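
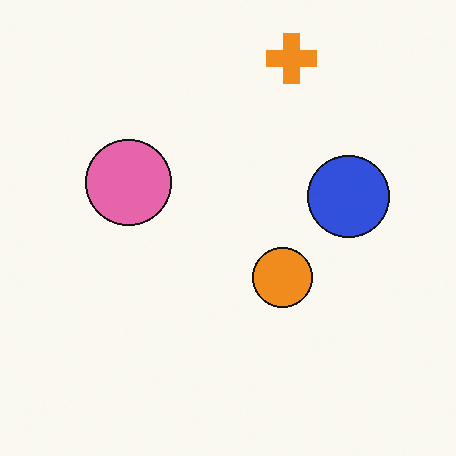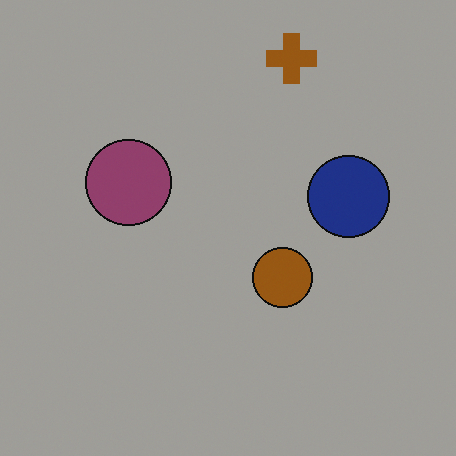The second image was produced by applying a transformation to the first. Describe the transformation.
It was substantially darkened.

Every pixel — background and shapes alike — is uniformly darkened.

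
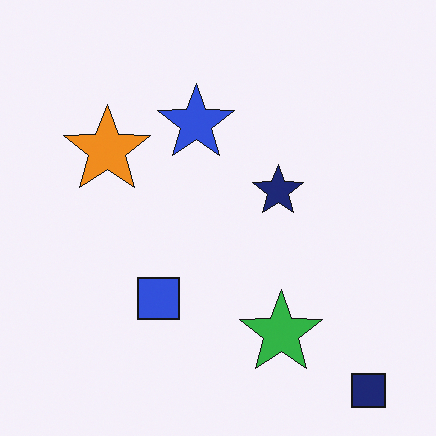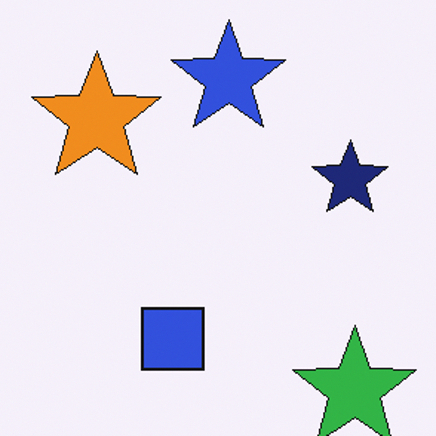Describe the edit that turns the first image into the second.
The second image is the first cropped slightly and scaled back up.

The visible shapes are larger and the field of view is narrower; shapes near the original edges may be partly or wholly outside the frame — a crop-and-rescale.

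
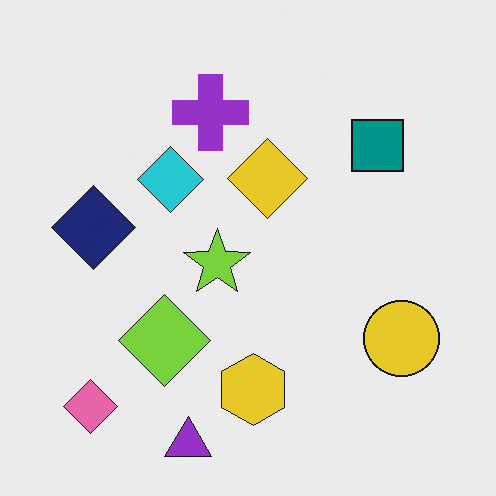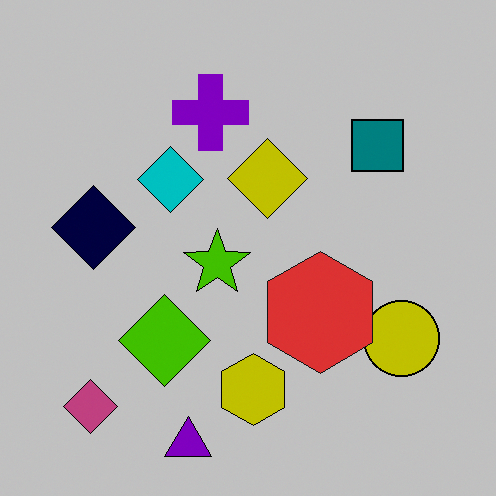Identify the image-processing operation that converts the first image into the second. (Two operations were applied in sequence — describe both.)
The transformation is: aggressively posterized, then overlaid with an additional red hexagon.

Each flat color has snapped to a coarser quantized level — most visibly, the near-white background has dropped to a flat grey. A red hexagon appears in the second image that is absent from the first.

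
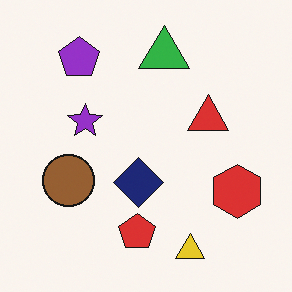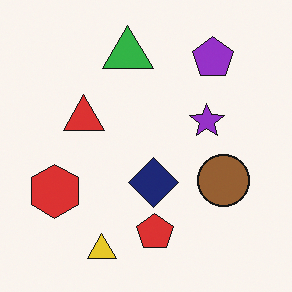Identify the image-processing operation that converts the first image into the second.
The second image is the first flipped horizontally (left ↔ right).

The red hexagon is in the right of the first image and the left of the second — shapes on opposite sides of the vertical midline have swapped in a mirror flip.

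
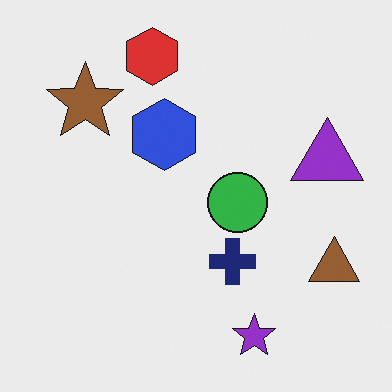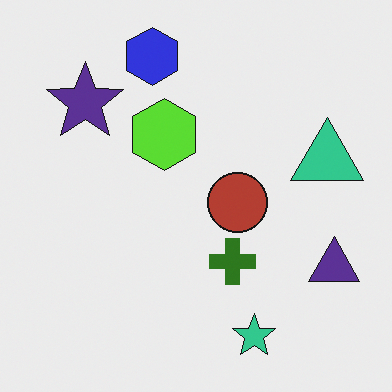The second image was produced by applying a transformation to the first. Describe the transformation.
This is the original image hue-shifted through roughly half the color wheel.

Every shape's color has rotated by the same amount around the hue wheel — a uniform hue shift.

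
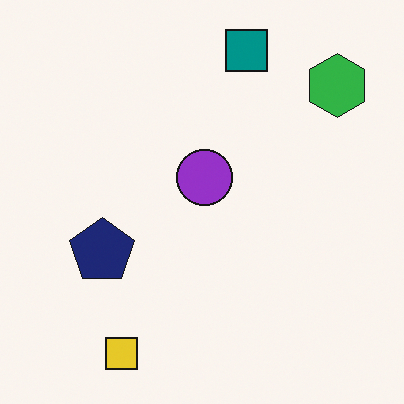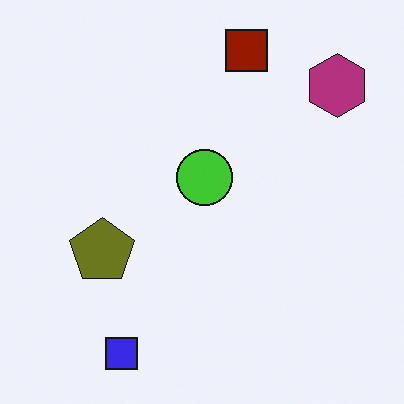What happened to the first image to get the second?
This is the original image hue-shifted through roughly half the color wheel.

Every shape's color has rotated by the same amount around the hue wheel — a uniform hue shift.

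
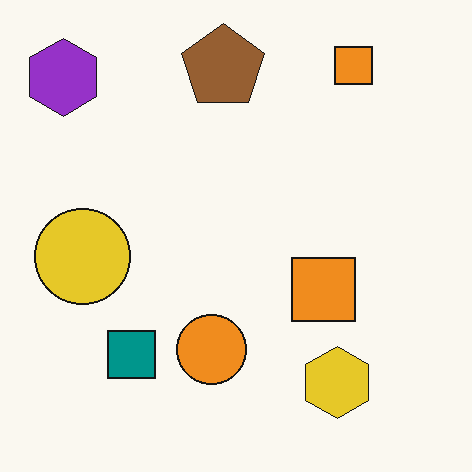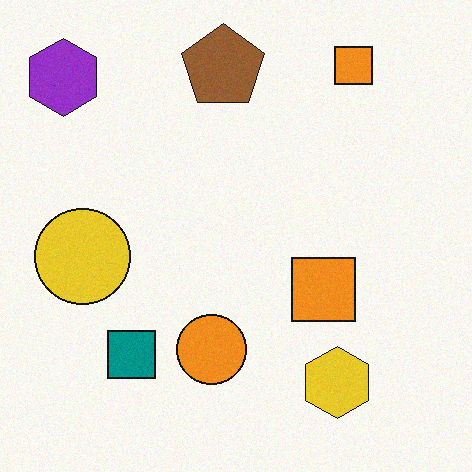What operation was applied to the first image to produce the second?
The transformation is: degraded with light additive noise.

Random speckle covers the whole image, including the flat background.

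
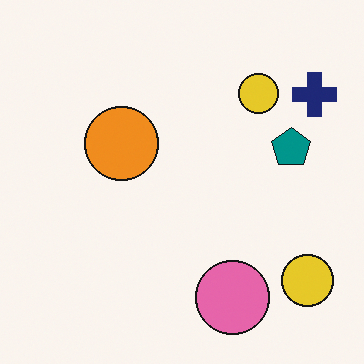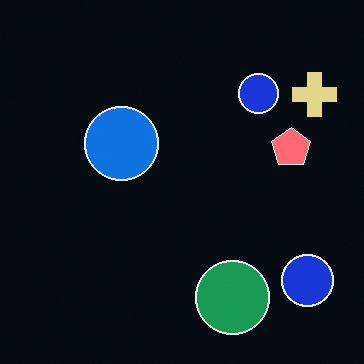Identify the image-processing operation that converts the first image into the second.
The second image is the first color-inverted (negative).

The light background has become dark and every shape's color is its complement — a photographic negative.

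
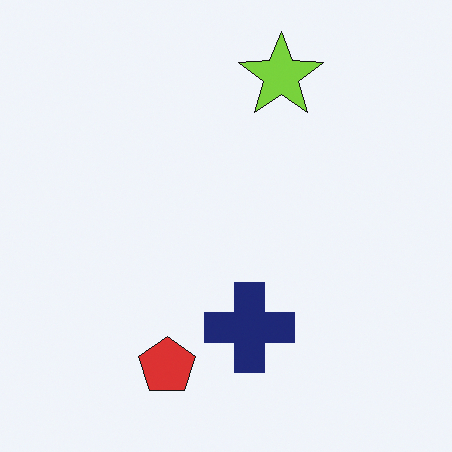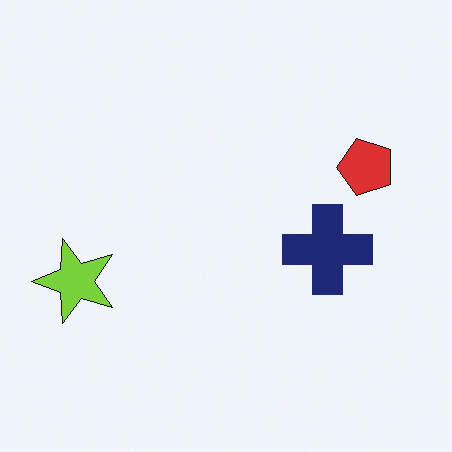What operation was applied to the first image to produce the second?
The transformation is: transposed (reflected across the top-left ↔ bottom-right diagonal).

Shapes have swapped their row and column positions — what was in the top-right is now in the bottom-left — a diagonal reflection.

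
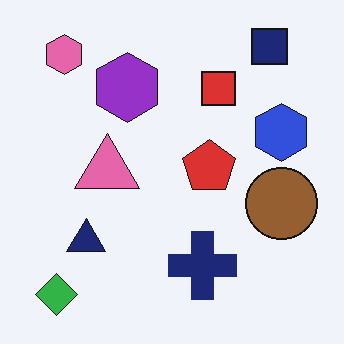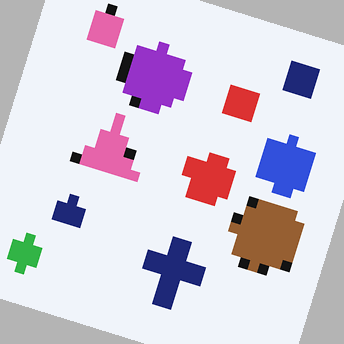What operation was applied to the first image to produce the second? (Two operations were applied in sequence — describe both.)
The second image is the first coarsely pixelated, then rotated clockwise by a moderate amount.

Shapes are reduced to large square blocks; fine edges and outlines are lost — a downscale-then-upscale (mosaic) effect. Every shape is tilted by the same angle and the image corners show triangular fill wedges — a whole-image rotation by a non-right angle.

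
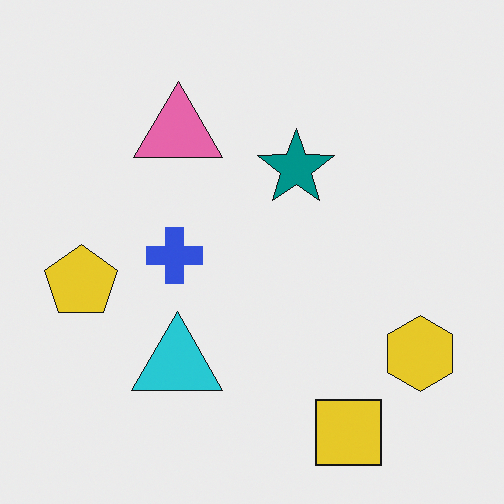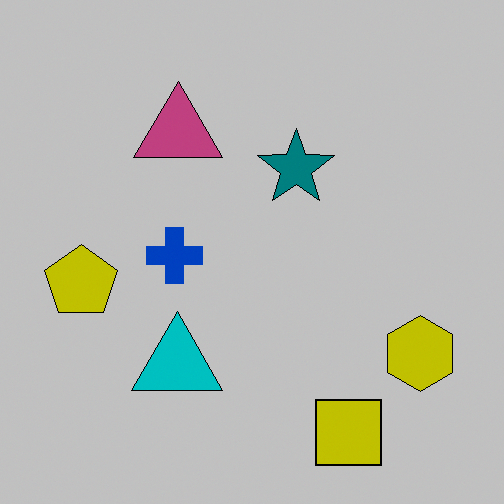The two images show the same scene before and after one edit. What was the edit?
The second image is the first aggressively posterized.

Each flat color has snapped to a coarser quantized level — most visibly, the near-white background has dropped to a flat grey.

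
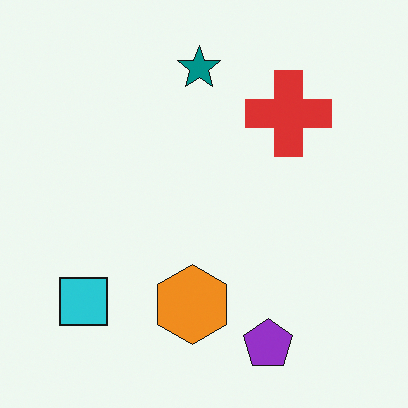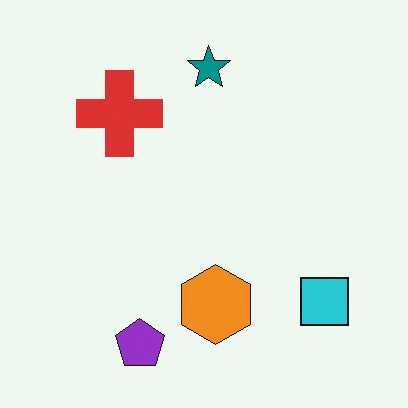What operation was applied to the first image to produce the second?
The transformation is: flipped horizontally (left ↔ right).

The cyan square is in the bottom-left of the first image and the bottom-right of the second — shapes on opposite sides of the vertical midline have swapped in a mirror flip.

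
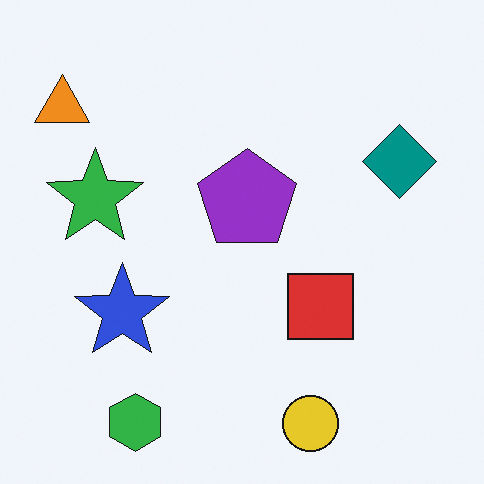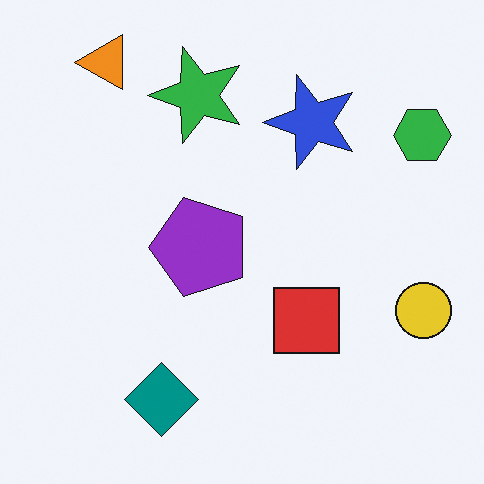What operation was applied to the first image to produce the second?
It was transposed (reflected across the top-left ↔ bottom-right diagonal).

Shapes have swapped their row and column positions — what was in the top-right is now in the bottom-left — a diagonal reflection.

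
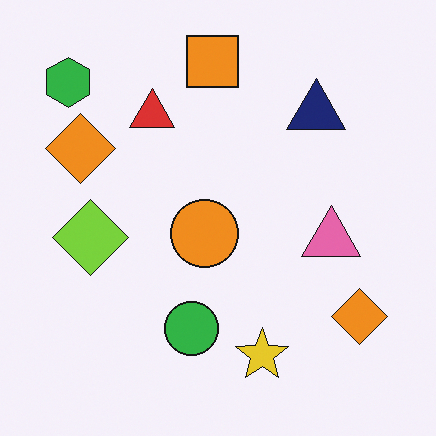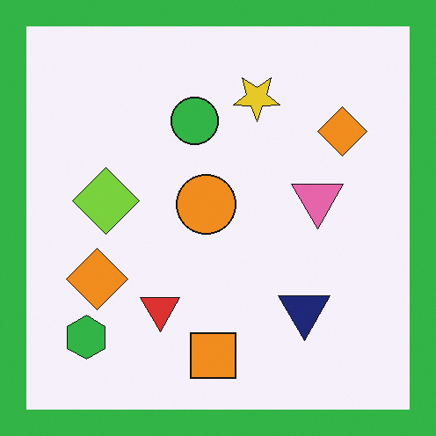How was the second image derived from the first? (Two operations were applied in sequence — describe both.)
The transformation is: flipped vertically (top ↔ bottom), then framed with a green border.

The orange square is in the top of the first image and the bottom of the second — shapes on opposite sides of the horizontal midline have swapped in a mirror flip. A solid green frame runs around the edge of the second image, with the content slightly shrunk inside it.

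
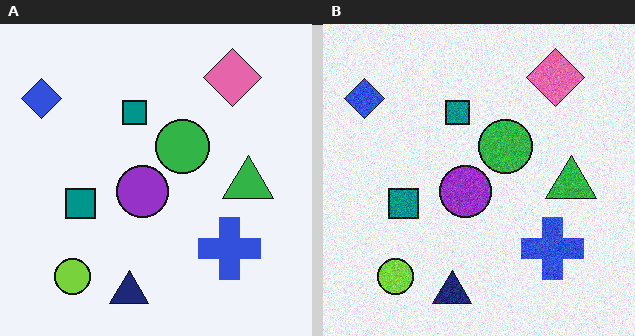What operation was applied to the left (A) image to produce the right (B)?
It was degraded with moderate additive noise.

Random speckle covers the whole image, including the flat background.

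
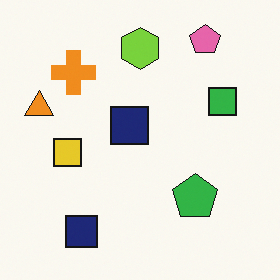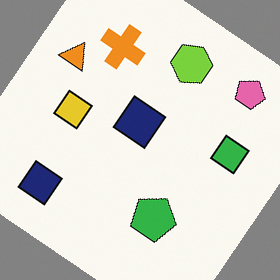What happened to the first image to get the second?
This is the original image rotated clockwise by a large amount — several tens of degrees.

Every shape is tilted by the same angle and the image corners show triangular fill wedges — a whole-image rotation by a non-right angle.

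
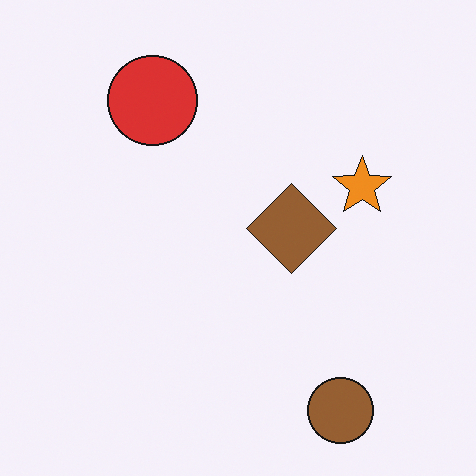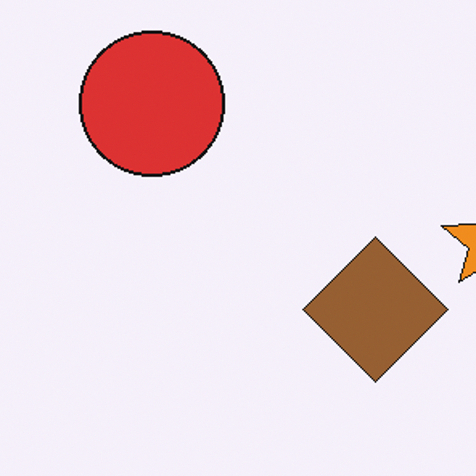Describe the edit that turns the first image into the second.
This is the original image cropped to a modestly smaller region and rescaled.

The visible shapes are larger and the field of view is narrower; shapes near the original edges may be partly or wholly outside the frame — a crop-and-rescale.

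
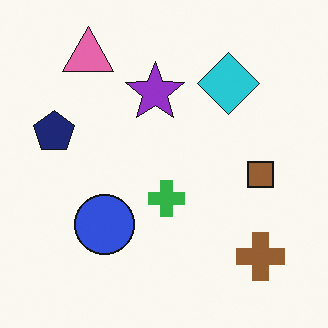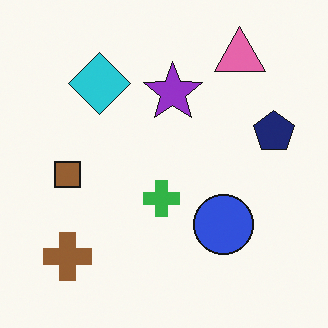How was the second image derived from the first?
The image was flipped horizontally (left ↔ right).

The navy pentagon is in the left of the first image and the right of the second — shapes on opposite sides of the vertical midline have swapped in a mirror flip.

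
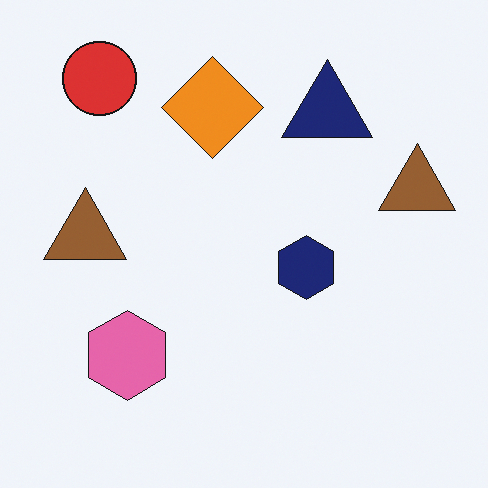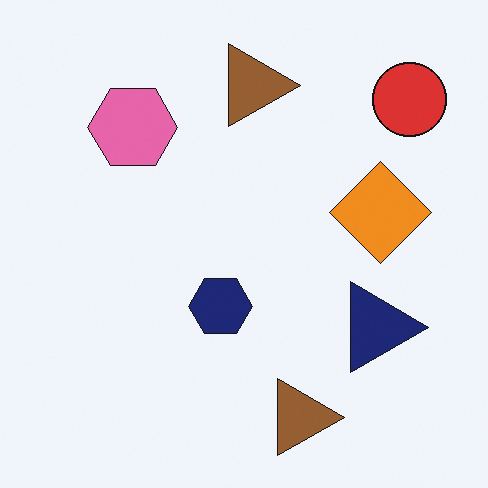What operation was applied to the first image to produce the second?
It was rotated 90° clockwise.

The red circle sits in the top-left of the first image and the top-right of the second — consistent with a whole-image 90° clockwise rotation.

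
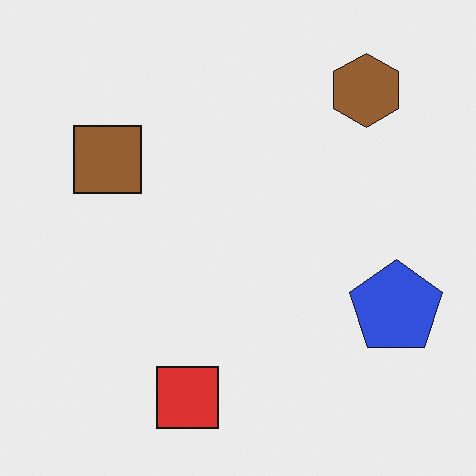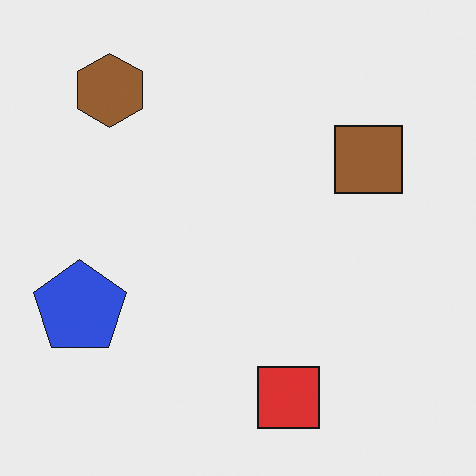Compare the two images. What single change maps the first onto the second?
It was flipped horizontally (left ↔ right).

The blue pentagon is in the right of the first image and the left of the second — shapes on opposite sides of the vertical midline have swapped in a mirror flip.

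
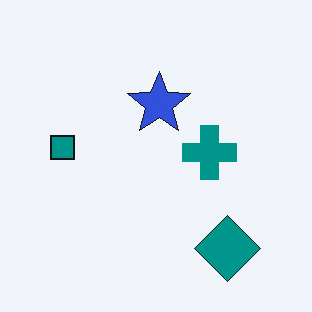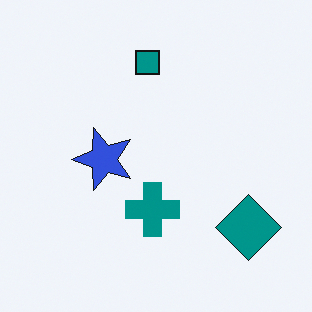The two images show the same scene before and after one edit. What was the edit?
It was transposed (reflected across the top-left ↔ bottom-right diagonal).

Shapes have swapped their row and column positions — what was in the top-right is now in the bottom-left — a diagonal reflection.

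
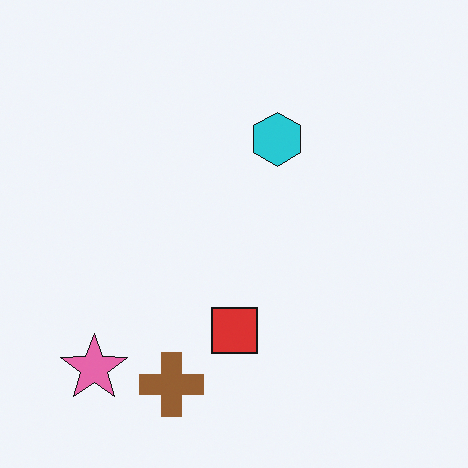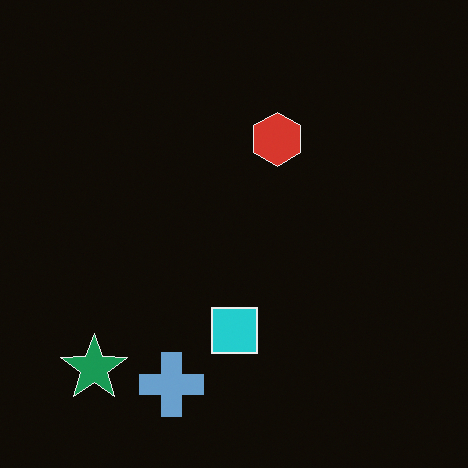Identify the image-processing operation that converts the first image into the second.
The second image is the first color-inverted (negative).

The light background has become dark and every shape's color is its complement — a photographic negative.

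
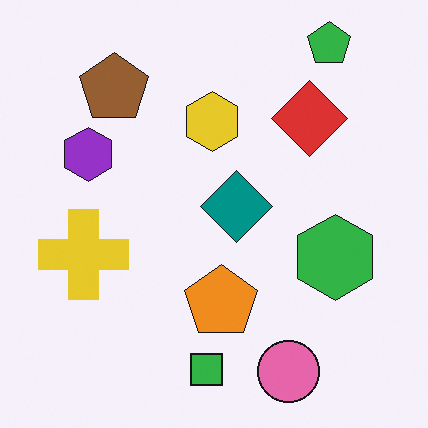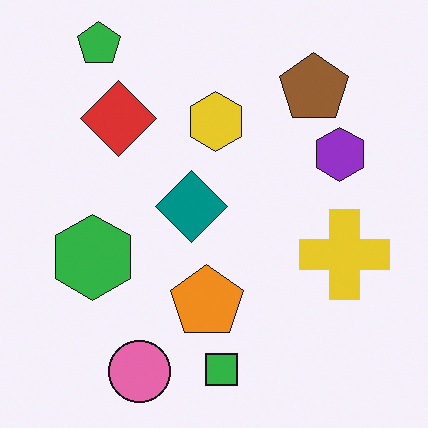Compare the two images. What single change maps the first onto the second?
The second image is the first flipped horizontally (left ↔ right).

The yellow cross is in the left of the first image and the right of the second — shapes on opposite sides of the vertical midline have swapped in a mirror flip.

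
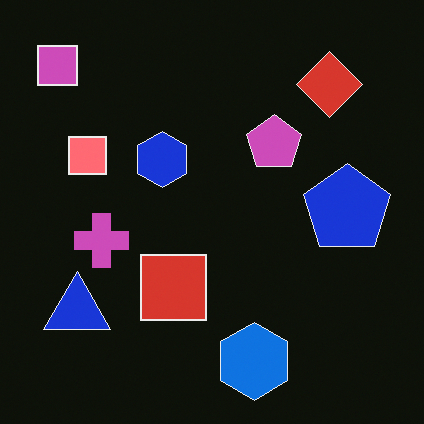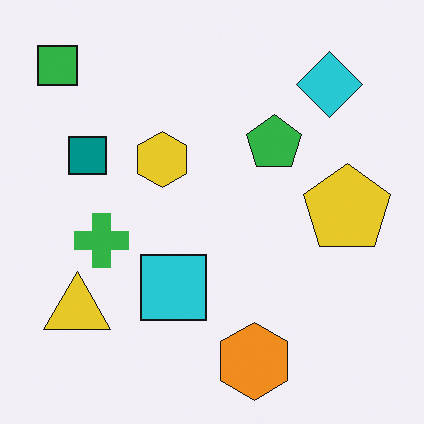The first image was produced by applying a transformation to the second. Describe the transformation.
The transformation is: color-inverted (negative).

The light background has become dark and every shape's color is its complement — a photographic negative.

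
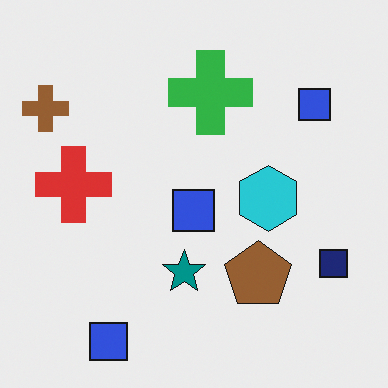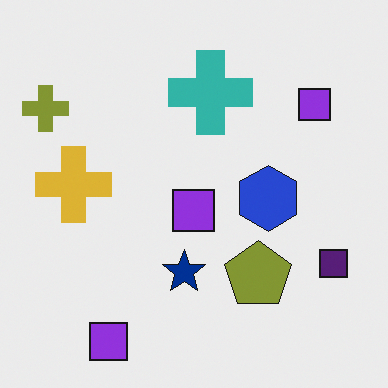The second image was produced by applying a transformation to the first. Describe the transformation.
The image was hue-shifted by a small amount.

Every shape's color has rotated by the same amount around the hue wheel — a uniform hue shift.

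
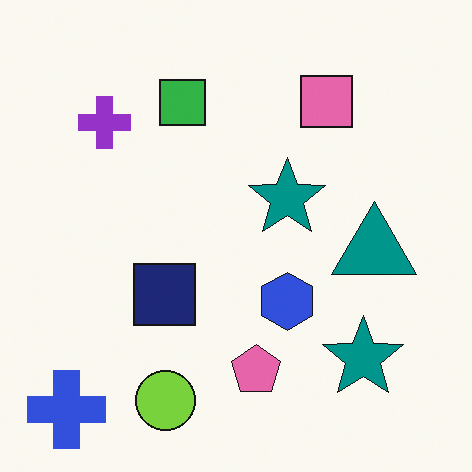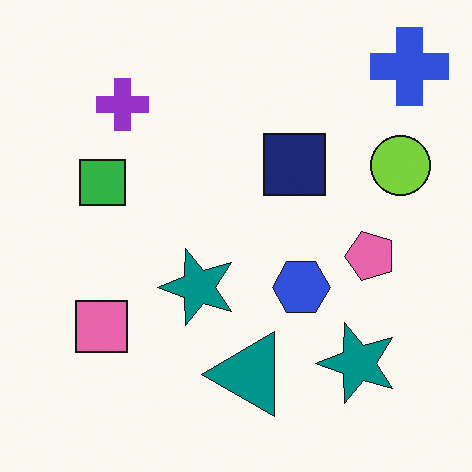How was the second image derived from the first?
The image was transposed (reflected across the top-left ↔ bottom-right diagonal).

Shapes have swapped their row and column positions — what was in the top-right is now in the bottom-left — a diagonal reflection.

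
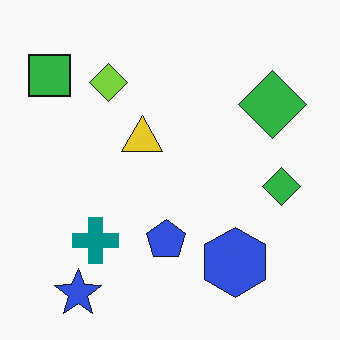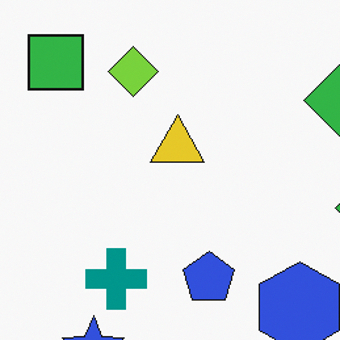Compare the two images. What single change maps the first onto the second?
It was cropped slightly and scaled back up.

The visible shapes are larger and the field of view is narrower; shapes near the original edges may be partly or wholly outside the frame — a crop-and-rescale.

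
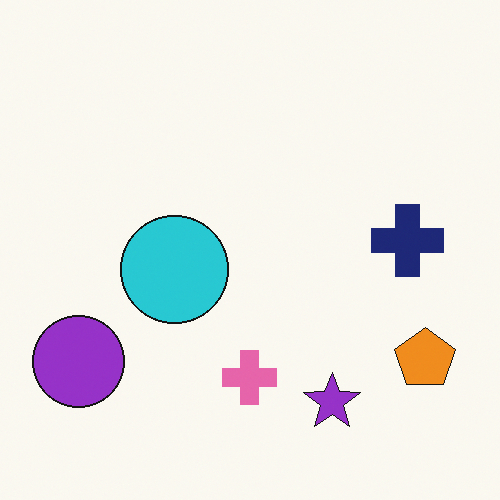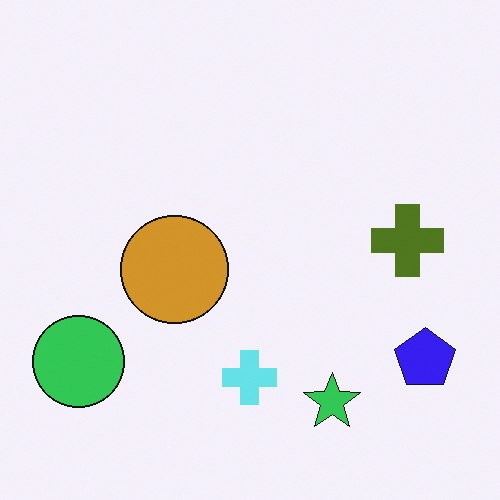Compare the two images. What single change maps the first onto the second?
The image was hue-shifted through roughly half the color wheel.

Every shape's color has rotated by the same amount around the hue wheel — a uniform hue shift.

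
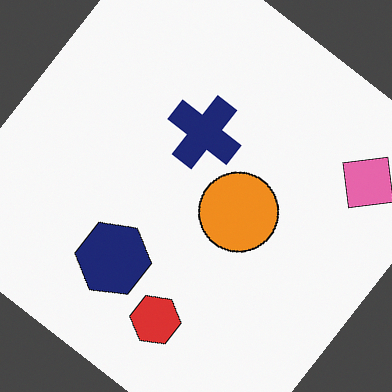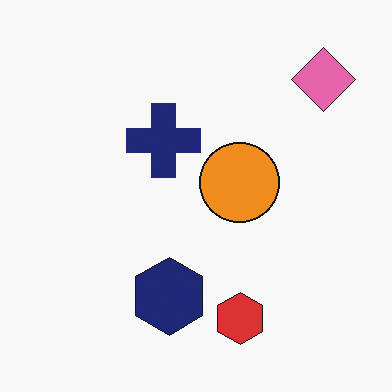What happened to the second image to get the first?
Rotated clockwise by a large amount — several tens of degrees.

Every shape is tilted by the same angle and the image corners show triangular fill wedges — a whole-image rotation by a non-right angle.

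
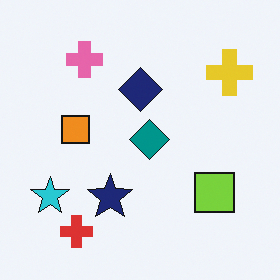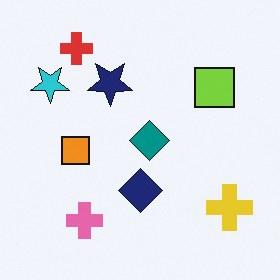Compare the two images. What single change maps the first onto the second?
The transformation is: flipped vertically (top ↔ bottom).

The red cross is in the bottom-left of the first image and the top-left of the second — shapes on opposite sides of the horizontal midline have swapped in a mirror flip.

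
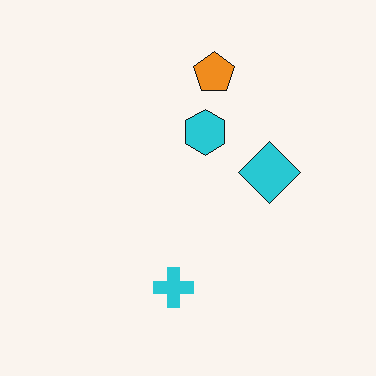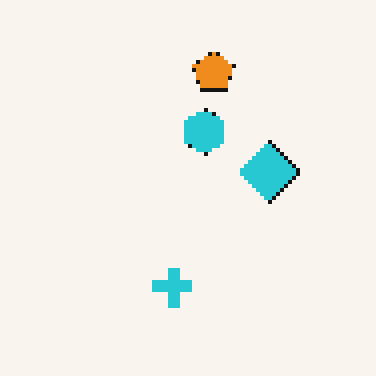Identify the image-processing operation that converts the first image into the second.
This is the original image mildly pixelated.

Shapes are reduced to large square blocks; fine edges and outlines are lost — a downscale-then-upscale (mosaic) effect.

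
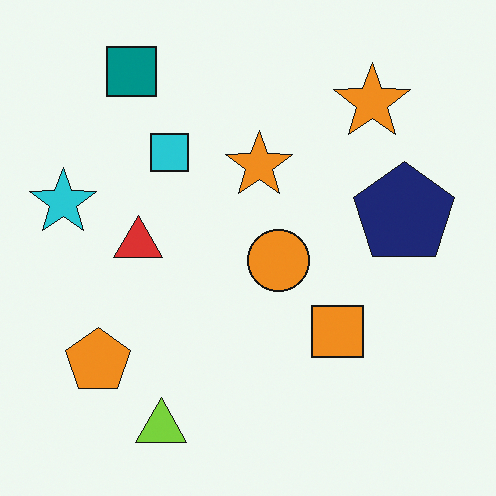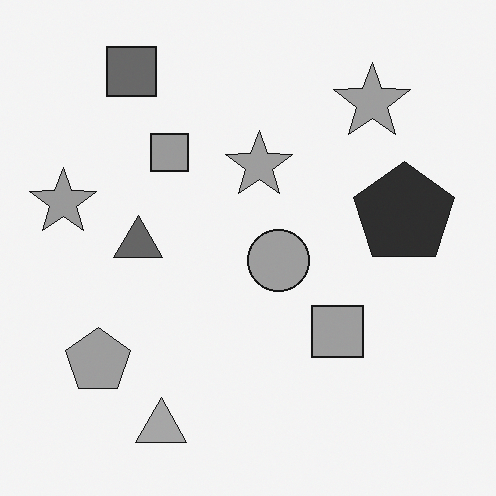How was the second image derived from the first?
The image was converted to grayscale.

All color is removed — every shape is now a shade of grey.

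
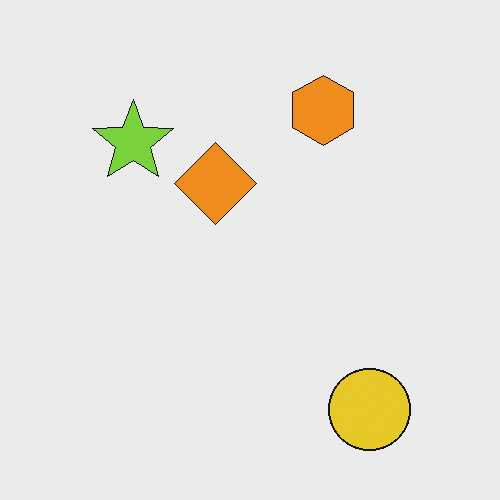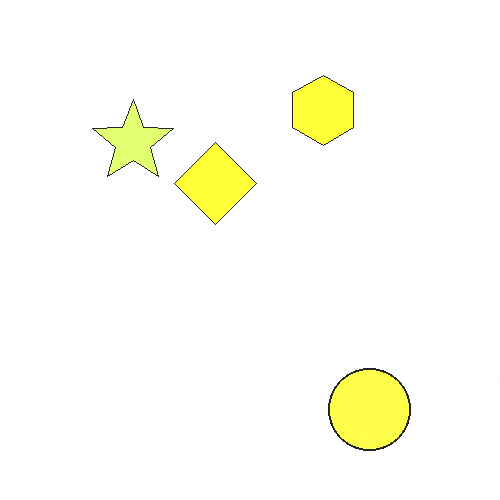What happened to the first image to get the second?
It was noticeably brightened.

Every pixel — background and shapes alike — is uniformly brightened.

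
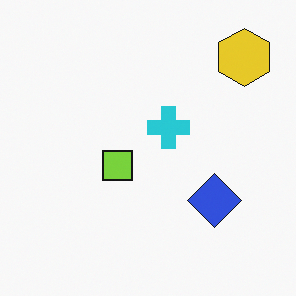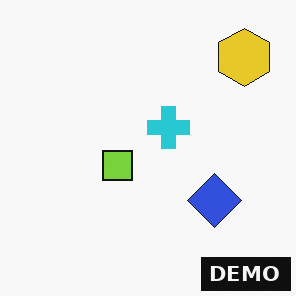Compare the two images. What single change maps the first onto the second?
It was watermarked with the text "DEMO" in the lower-right corner.

A dark label reading "DEMO" appears in the lower-right corner.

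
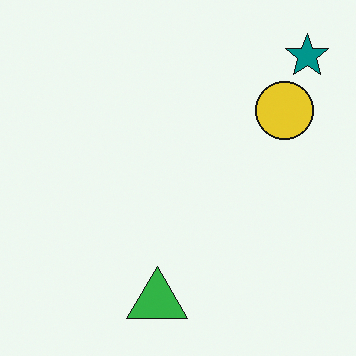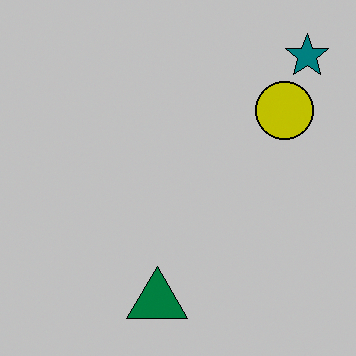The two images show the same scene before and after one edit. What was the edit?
The second image is the first aggressively posterized.

Each flat color has snapped to a coarser quantized level — most visibly, the near-white background has dropped to a flat grey.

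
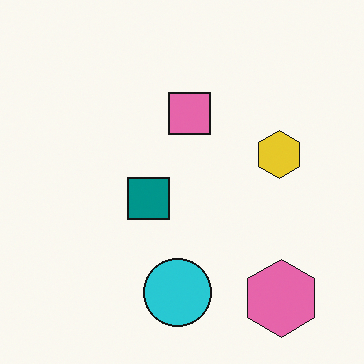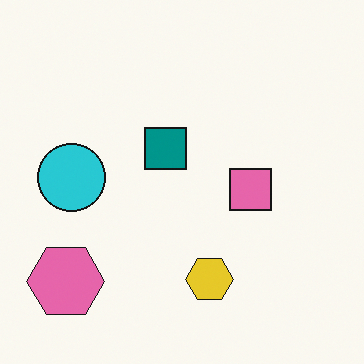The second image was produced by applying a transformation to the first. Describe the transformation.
It was rotated 90° clockwise.

The pink hexagon sits in the bottom-right of the first image and the bottom-left of the second — consistent with a whole-image 90° clockwise rotation.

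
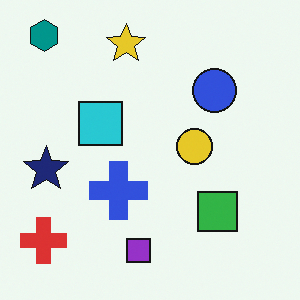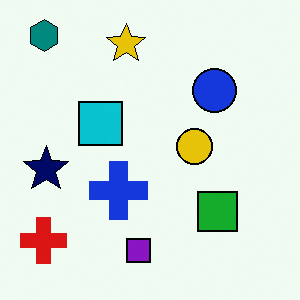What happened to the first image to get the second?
The image was given slightly increased contrast.

Tones are pushed away from mid-grey across the whole image — a global contrast change.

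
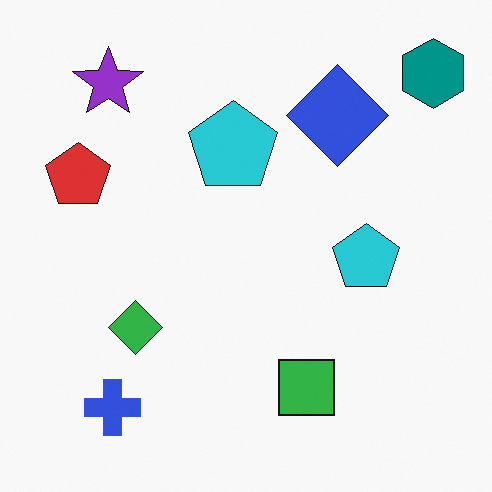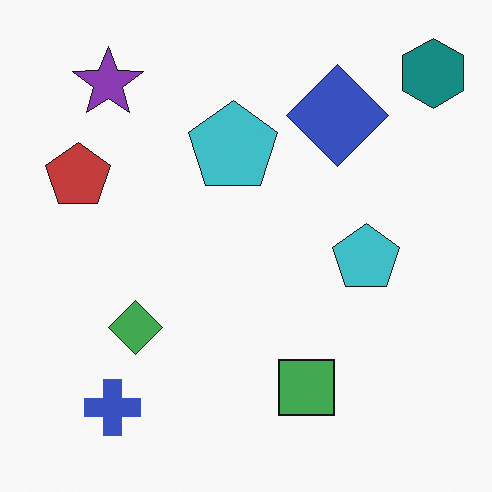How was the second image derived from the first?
The second image is the first slightly desaturated.

All colors are more muted and greyish — a global saturation change.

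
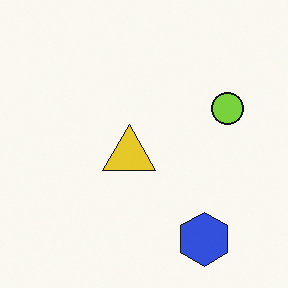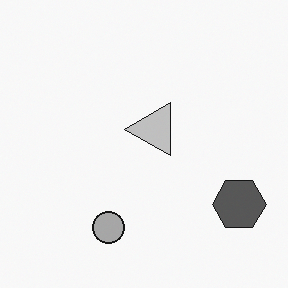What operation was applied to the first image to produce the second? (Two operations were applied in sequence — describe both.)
Converted to grayscale, then transposed (reflected across the top-left ↔ bottom-right diagonal).

All color is removed — every shape is now a shade of grey. Shapes have swapped their row and column positions — what was in the top-right is now in the bottom-left — a diagonal reflection.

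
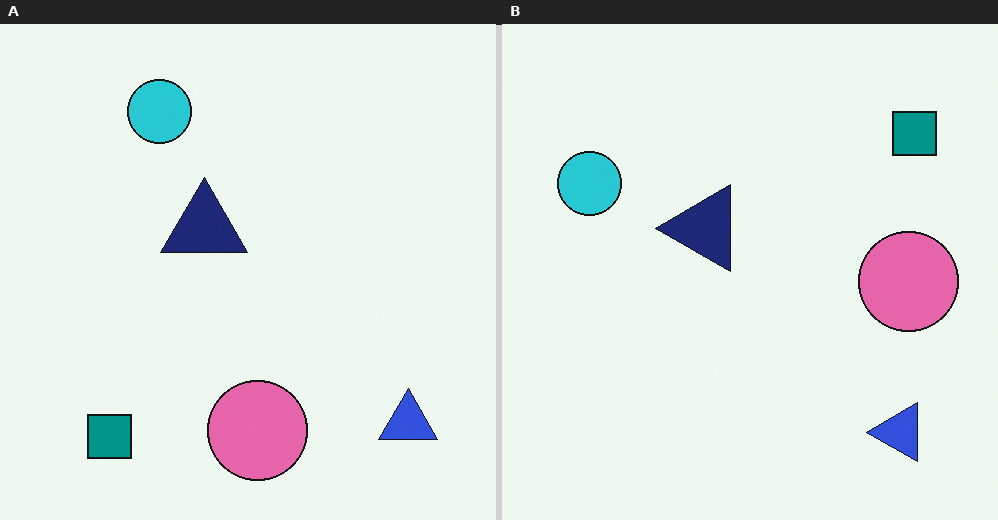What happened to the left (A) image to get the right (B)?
Transposed (reflected across the top-left ↔ bottom-right diagonal).

Shapes have swapped their row and column positions — what was in the top-right is now in the bottom-left — a diagonal reflection.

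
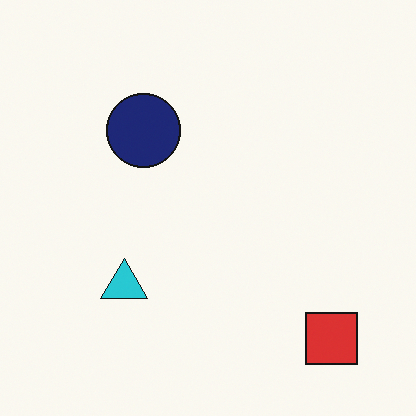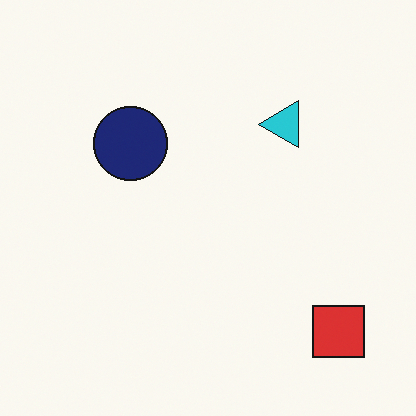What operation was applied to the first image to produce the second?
The transformation is: transposed (reflected across the top-left ↔ bottom-right diagonal).

Shapes have swapped their row and column positions — what was in the top-right is now in the bottom-left — a diagonal reflection.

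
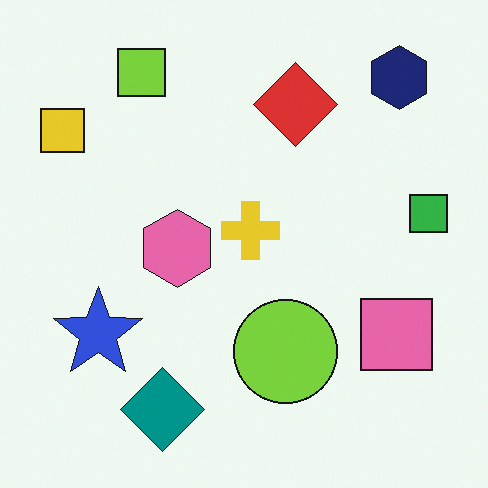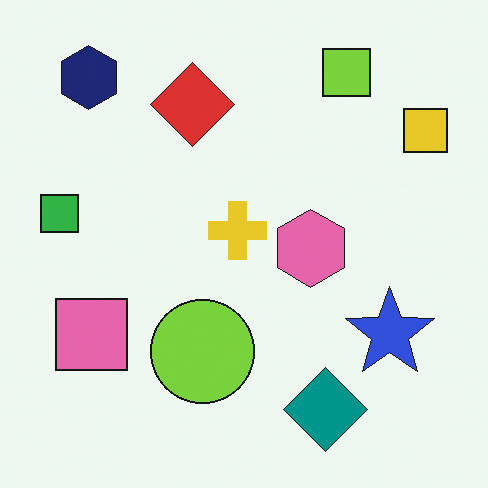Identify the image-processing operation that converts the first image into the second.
This is the original image flipped horizontally (left ↔ right).

The green square is in the right of the first image and the left of the second — shapes on opposite sides of the vertical midline have swapped in a mirror flip.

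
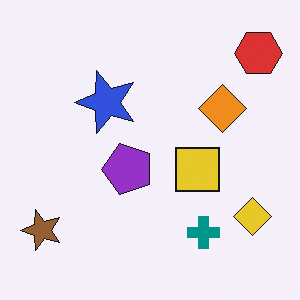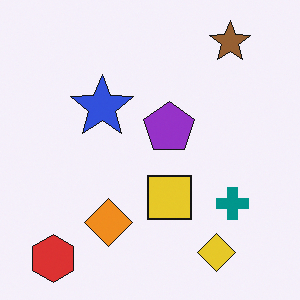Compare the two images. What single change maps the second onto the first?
This is the original image transposed (reflected across the top-left ↔ bottom-right diagonal).

Shapes have swapped their row and column positions — what was in the top-right is now in the bottom-left — a diagonal reflection.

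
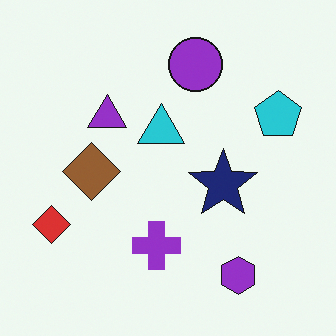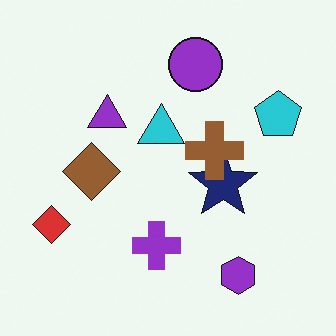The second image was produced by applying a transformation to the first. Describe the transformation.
The second image is the first overlaid with an additional brown cross.

A brown cross appears in the second image that is absent from the first.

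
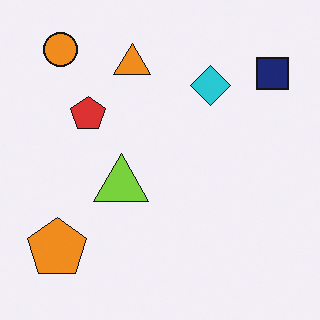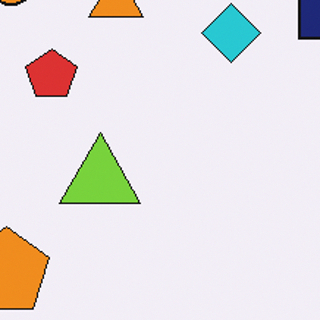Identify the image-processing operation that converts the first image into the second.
Cropped slightly and scaled back up.

The visible shapes are larger and the field of view is narrower; shapes near the original edges may be partly or wholly outside the frame — a crop-and-rescale.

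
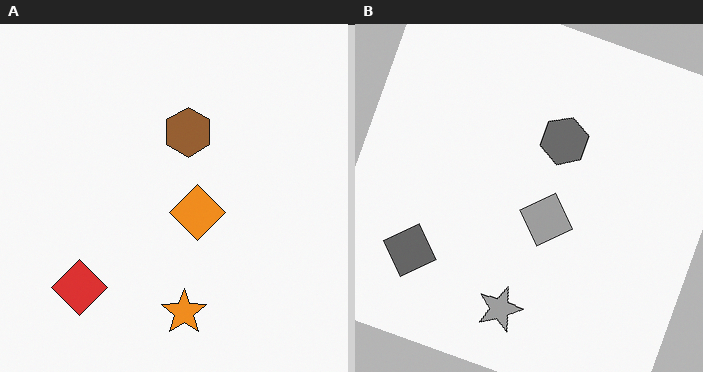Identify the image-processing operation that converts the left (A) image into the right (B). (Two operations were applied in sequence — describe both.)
It was rotated clockwise by a clearly visible amount, then converted to grayscale.

Every shape is tilted by the same angle and the image corners show triangular fill wedges — a whole-image rotation by a non-right angle. All color is removed — every shape is now a shade of grey.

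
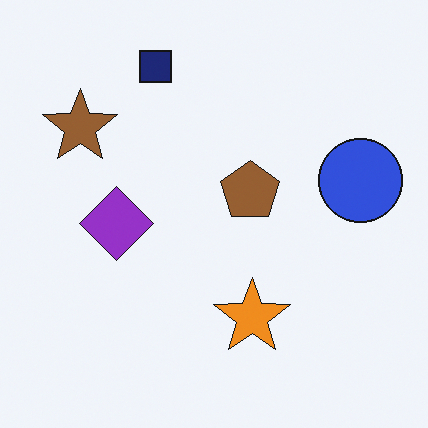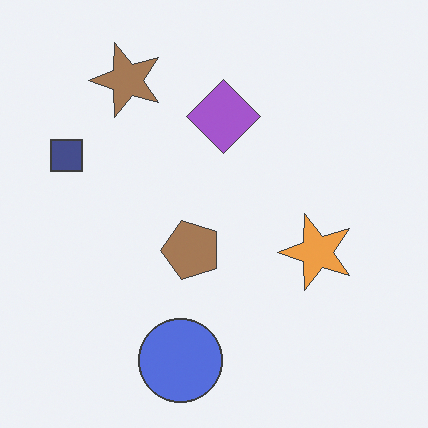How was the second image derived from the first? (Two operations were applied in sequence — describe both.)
The transformation is: transposed (reflected across the top-left ↔ bottom-right diagonal), then given slightly reduced contrast.

Shapes have swapped their row and column positions — what was in the top-right is now in the bottom-left — a diagonal reflection. Tones are pushed toward mid-grey across the whole image — a global contrast change.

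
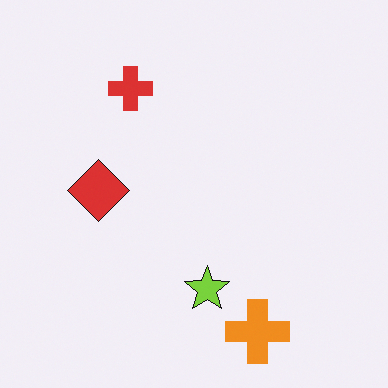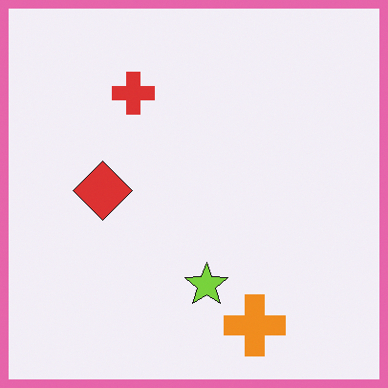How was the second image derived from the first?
Framed with a pink border.

A solid pink frame runs around the edge of the second image, with the content slightly shrunk inside it.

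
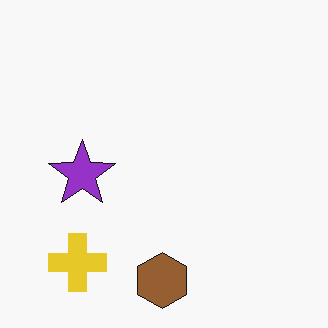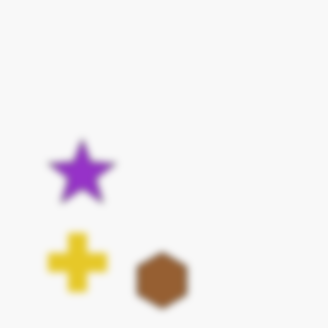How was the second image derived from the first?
Noticeably gaussian-blurred.

Shape edges and outlines are uniformly softened across the whole image.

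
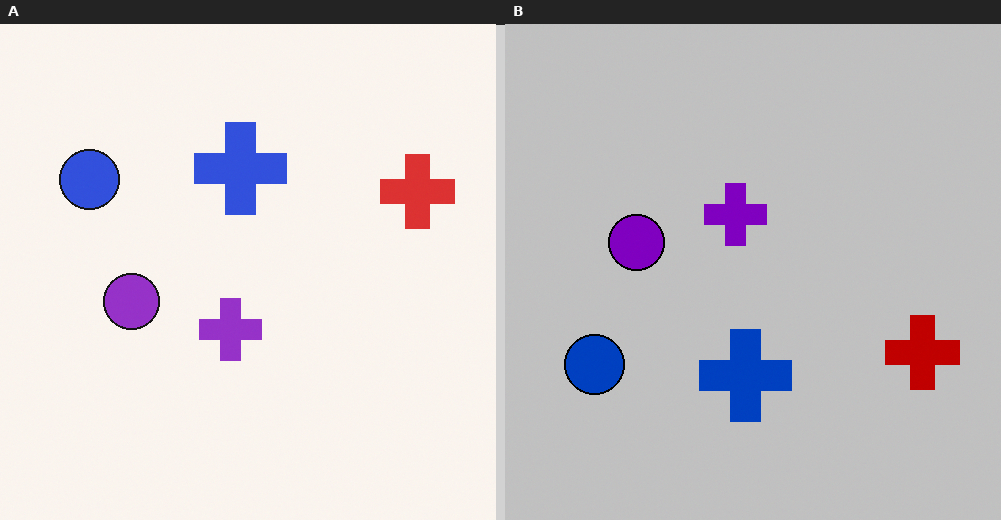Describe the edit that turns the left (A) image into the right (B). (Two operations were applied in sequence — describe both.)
The transformation is: aggressively posterized, then flipped vertically (top ↔ bottom).

Each flat color has snapped to a coarser quantized level — most visibly, the near-white background has dropped to a flat grey. The blue cross is in the top of the left (A) image and the bottom of the right (B) — shapes on opposite sides of the horizontal midline have swapped in a mirror flip.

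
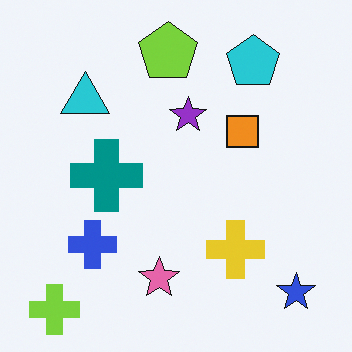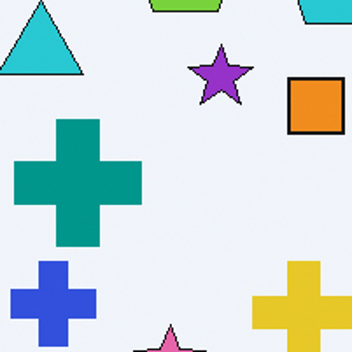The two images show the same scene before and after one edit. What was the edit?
The second image is the first cropped to a noticeably smaller region and rescaled.

The visible shapes are larger and the field of view is narrower; shapes near the original edges may be partly or wholly outside the frame — a crop-and-rescale.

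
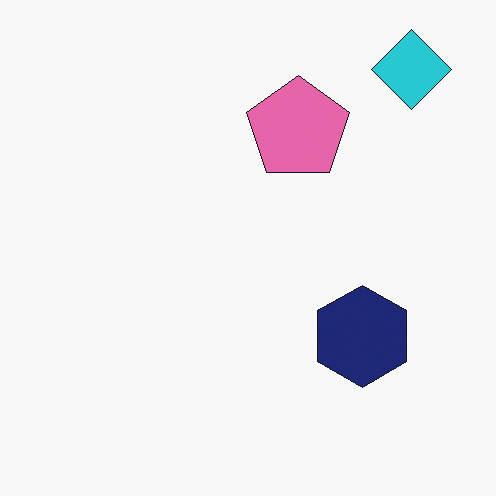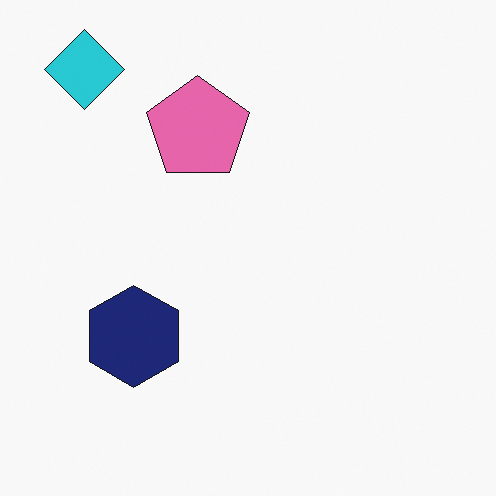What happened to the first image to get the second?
The image was flipped horizontally (left ↔ right).

The cyan diamond is in the top-right of the first image and the top-left of the second — shapes on opposite sides of the vertical midline have swapped in a mirror flip.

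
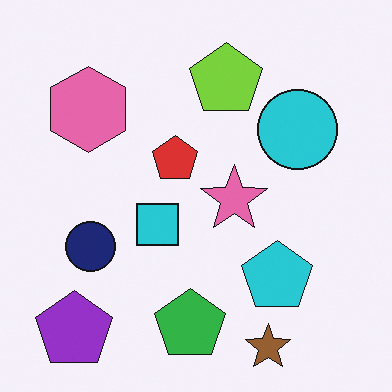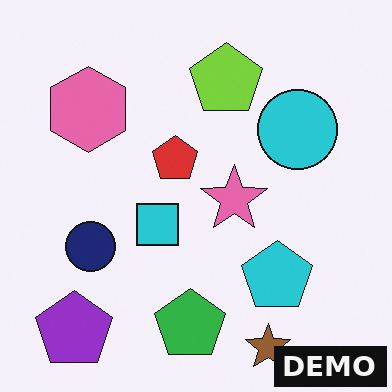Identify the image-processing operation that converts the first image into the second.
The image was watermarked with the text "DEMO" in the lower-right corner.

A dark label reading "DEMO" appears in the lower-right corner.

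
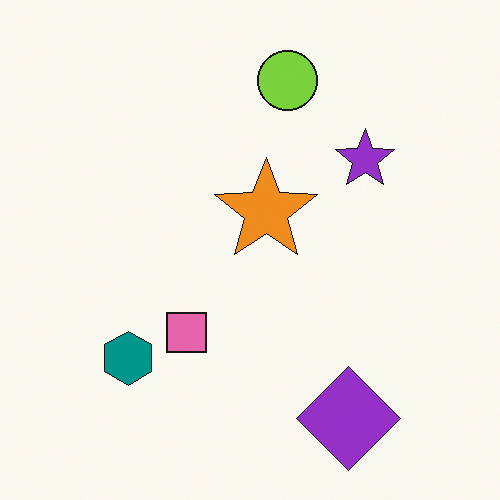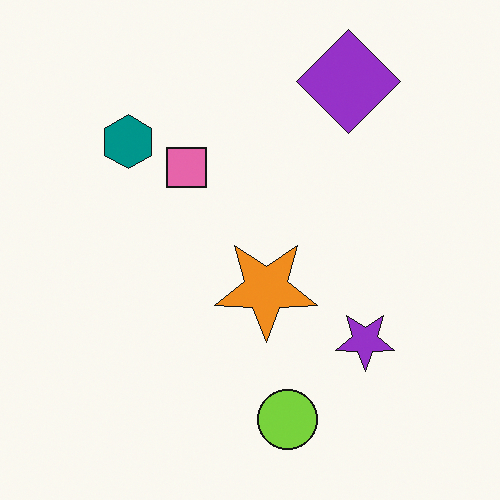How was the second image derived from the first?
Flipped vertically (top ↔ bottom).

The lime circle is in the top of the first image and the bottom of the second — shapes on opposite sides of the horizontal midline have swapped in a mirror flip.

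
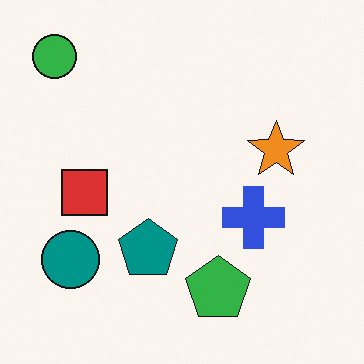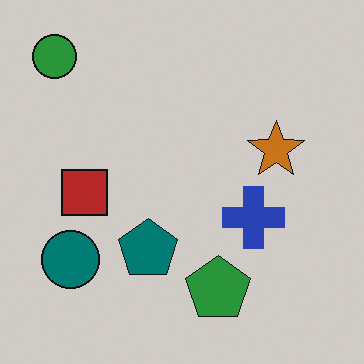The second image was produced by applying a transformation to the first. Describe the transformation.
It was slightly darkened.

Every pixel — background and shapes alike — is uniformly darkened.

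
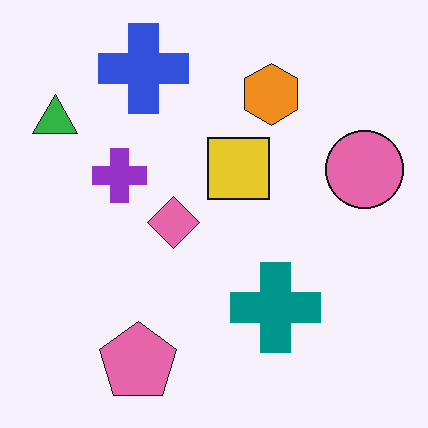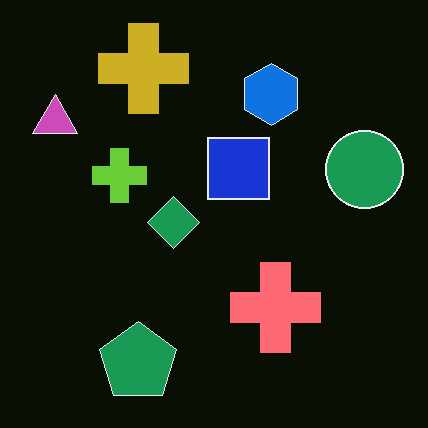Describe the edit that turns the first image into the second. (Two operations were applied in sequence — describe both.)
This is the original image given moderate JPEG compression, then color-inverted (negative).

Blocky 8×8 compression artifacts appear around shape edges and the flat background shows ringing — characteristic JPEG degradation. The light background has become dark and every shape's color is its complement — a photographic negative.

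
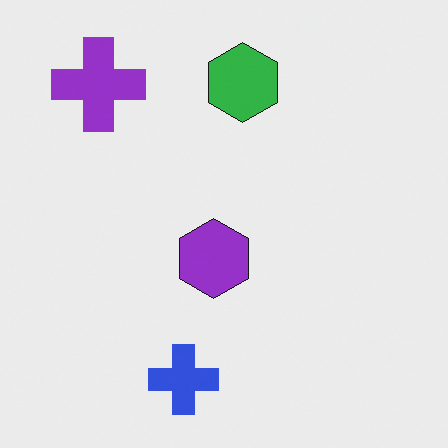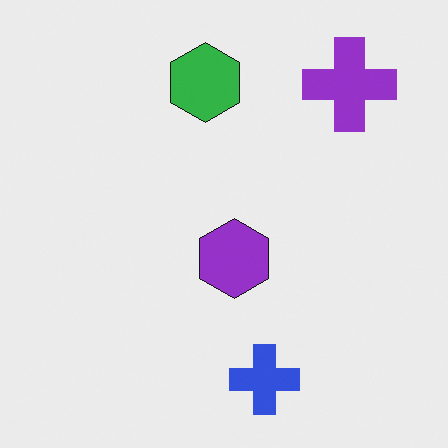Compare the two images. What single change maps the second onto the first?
The image was flipped horizontally (left ↔ right).

The purple cross is in the top-right of the second image and the top-left of the first — shapes on opposite sides of the vertical midline have swapped in a mirror flip.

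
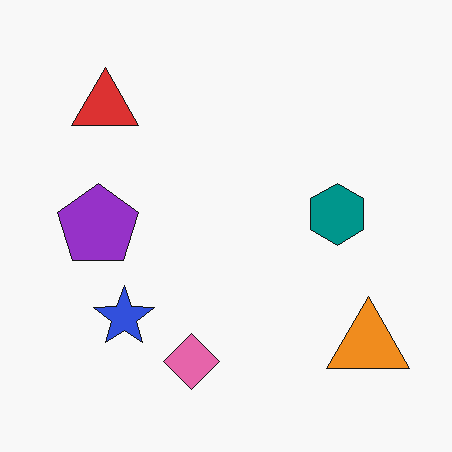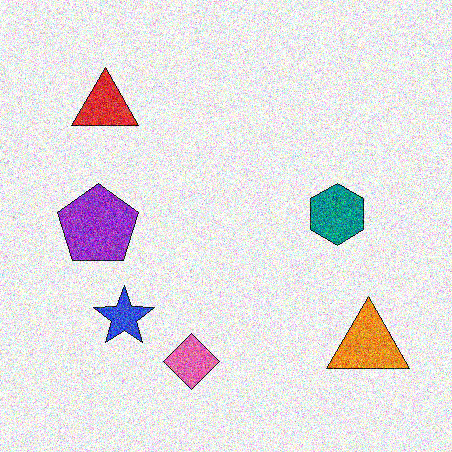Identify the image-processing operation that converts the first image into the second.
The image was degraded with heavy additive noise.

Random speckle covers the whole image, including the flat background.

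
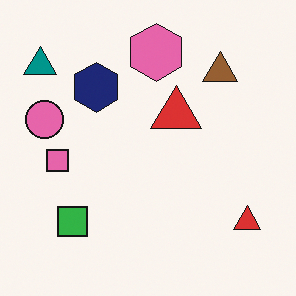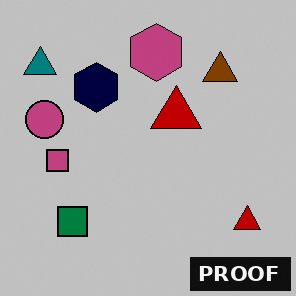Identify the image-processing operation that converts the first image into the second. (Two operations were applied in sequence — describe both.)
Aggressively posterized, then watermarked with the text "PROOF" in the lower-right corner.

Each flat color has snapped to a coarser quantized level — most visibly, the near-white background has dropped to a flat grey. A dark label reading "PROOF" appears in the lower-right corner.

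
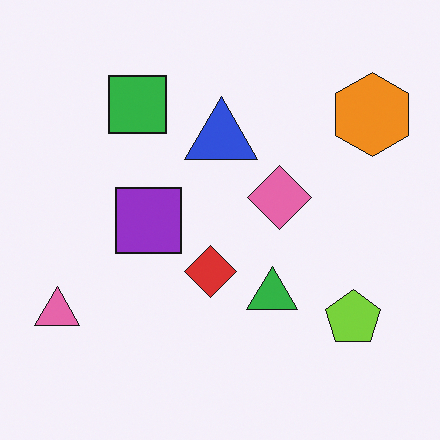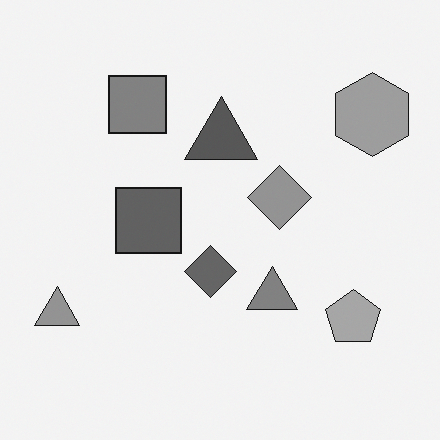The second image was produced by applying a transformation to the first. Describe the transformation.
The transformation is: converted to grayscale.

All color is removed — every shape is now a shade of grey.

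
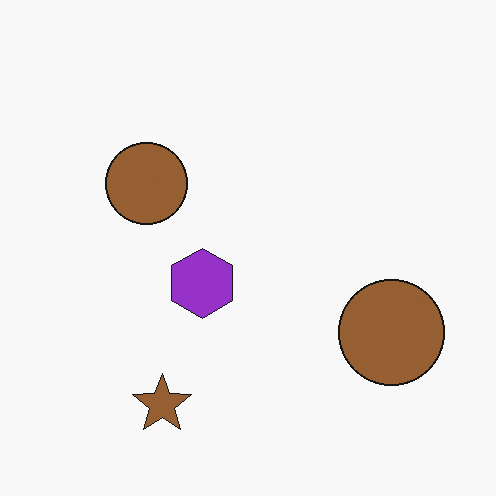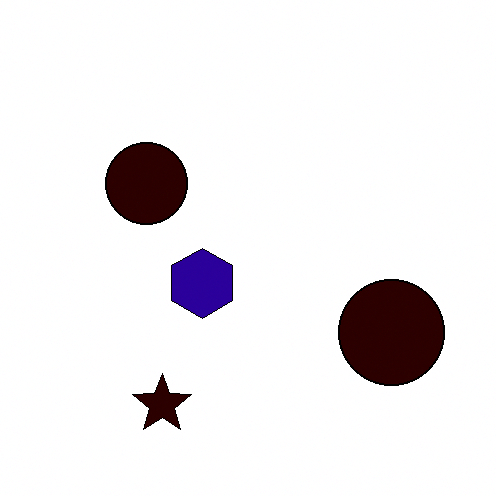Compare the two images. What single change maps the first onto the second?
The second image is the first given much higher contrast.

Tones are pushed away from mid-grey across the whole image — a global contrast change.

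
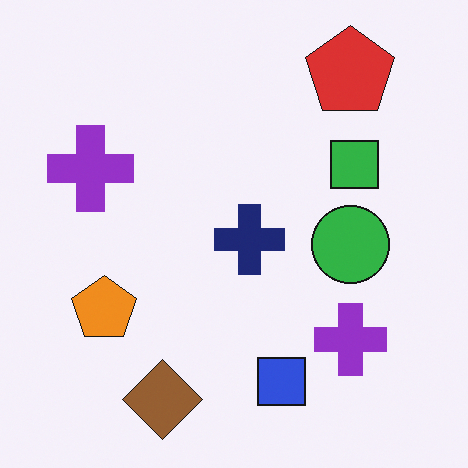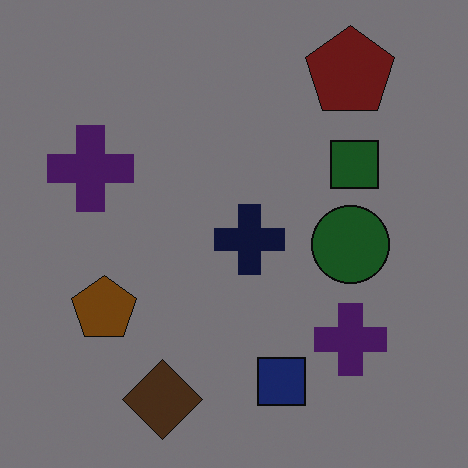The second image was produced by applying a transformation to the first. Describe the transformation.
It was darkened a lot.

Every pixel — background and shapes alike — is uniformly darkened.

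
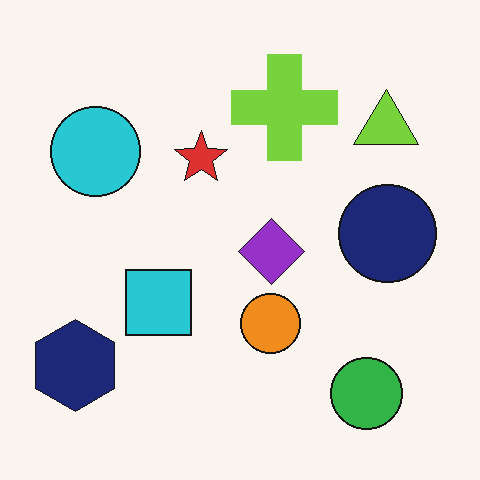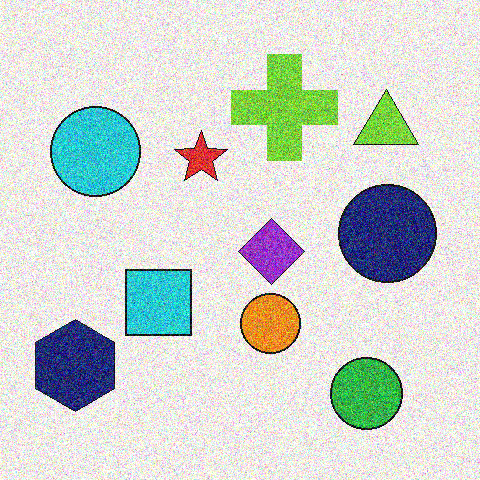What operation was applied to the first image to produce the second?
This is the original image degraded with strong gaussian noise.

Random speckle covers the whole image, including the flat background.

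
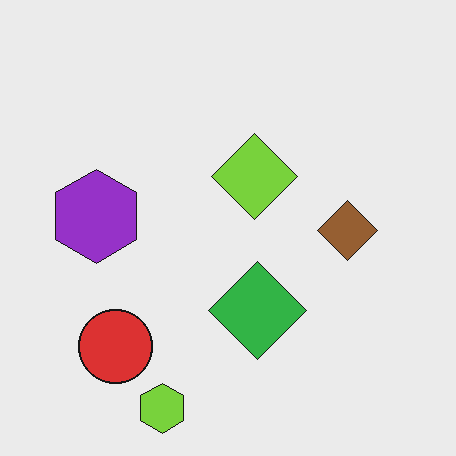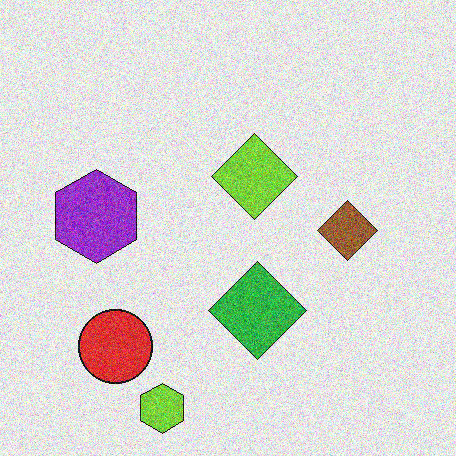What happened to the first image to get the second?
The transformation is: degraded with moderate additive noise.

Random speckle covers the whole image, including the flat background.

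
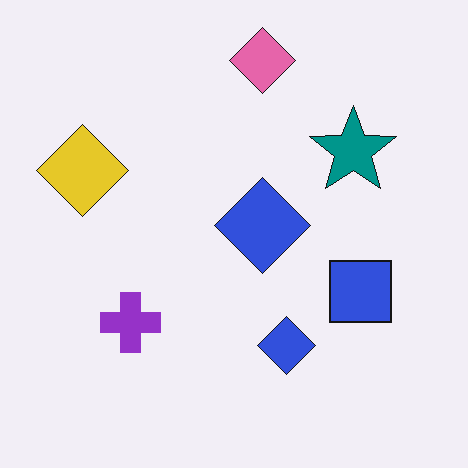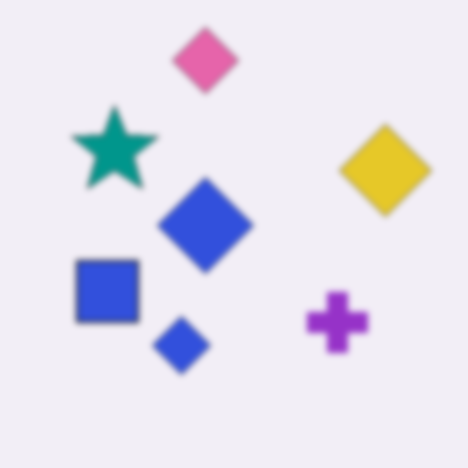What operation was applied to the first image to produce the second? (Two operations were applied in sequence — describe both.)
This is the original image moderately blurred, then flipped horizontally (left ↔ right).

Shape edges and outlines are uniformly softened across the whole image. The yellow diamond is in the left of the first image and the right of the second — shapes on opposite sides of the vertical midline have swapped in a mirror flip.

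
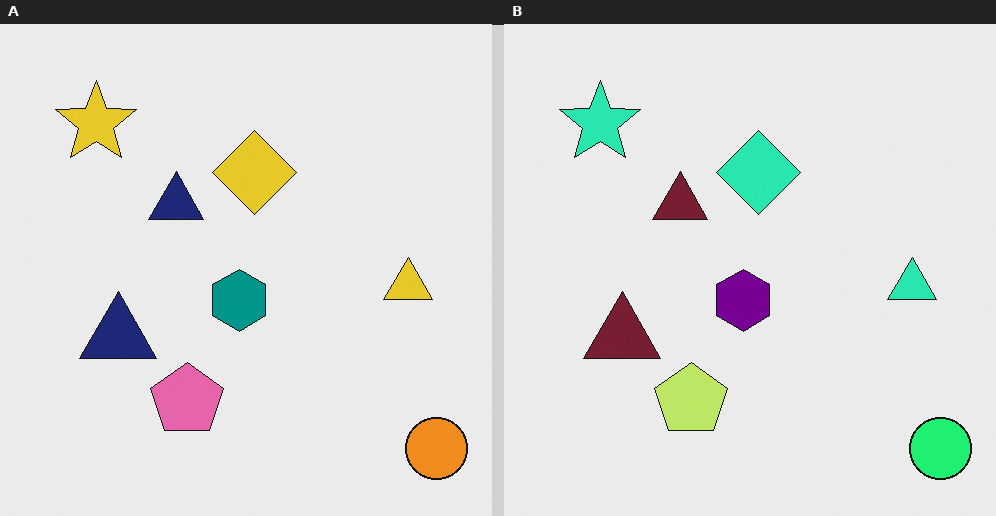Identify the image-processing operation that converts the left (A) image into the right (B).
It was hue-shifted noticeably.

Every shape's color has rotated by the same amount around the hue wheel — a uniform hue shift.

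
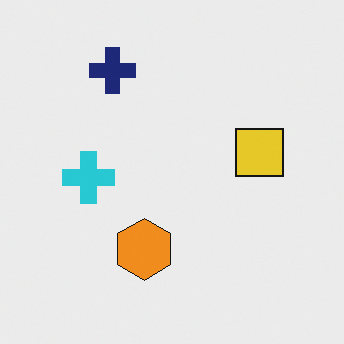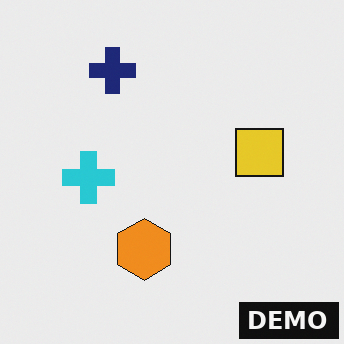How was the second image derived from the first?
The image was watermarked with the text "DEMO" in the lower-right corner.

A dark label reading "DEMO" appears in the lower-right corner.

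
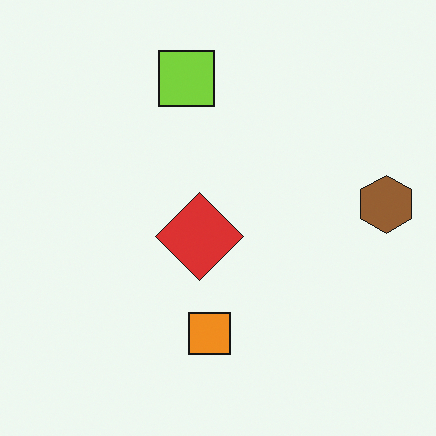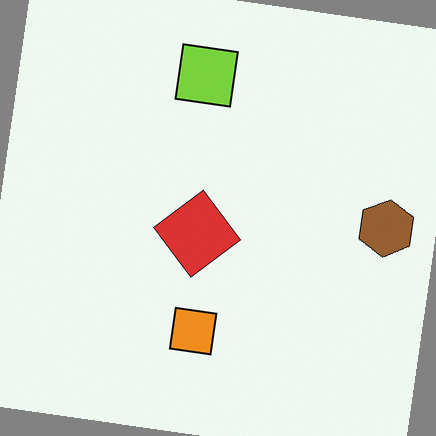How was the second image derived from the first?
Rotated clockwise by a slight angle.

Every shape is tilted by the same angle and the image corners show triangular fill wedges — a whole-image rotation by a non-right angle.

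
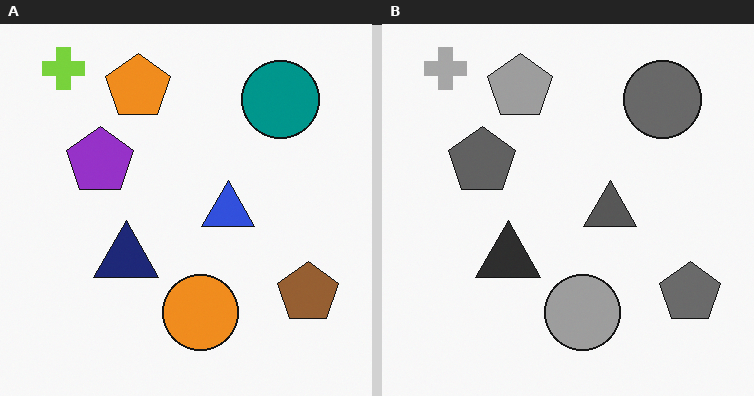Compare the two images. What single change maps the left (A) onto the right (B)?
The image was converted to grayscale.

All color is removed — every shape is now a shade of grey.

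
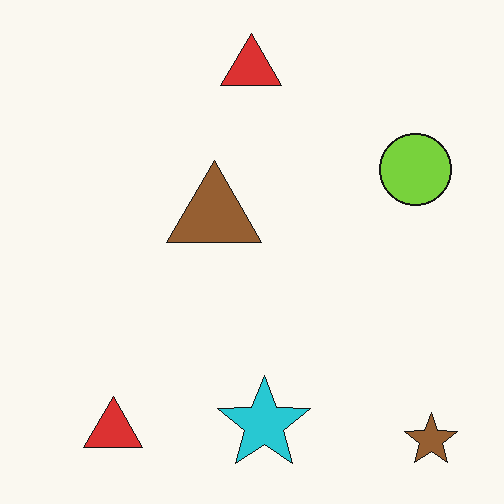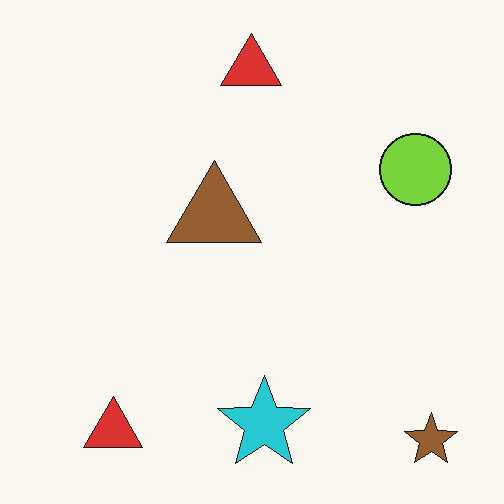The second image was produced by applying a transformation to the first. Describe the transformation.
The transformation is: JPEG-compressed with visible artifacts.

Blocky 8×8 compression artifacts appear around shape edges and the flat background shows ringing — characteristic JPEG degradation.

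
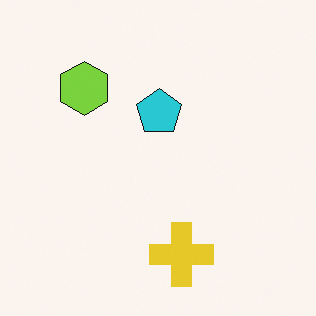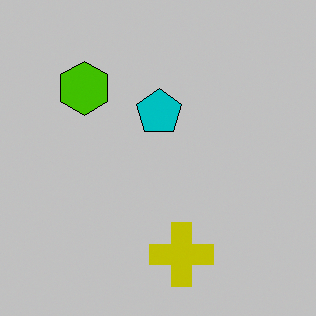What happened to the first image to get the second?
The second image is the first aggressively posterized.

Each flat color has snapped to a coarser quantized level — most visibly, the near-white background has dropped to a flat grey.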